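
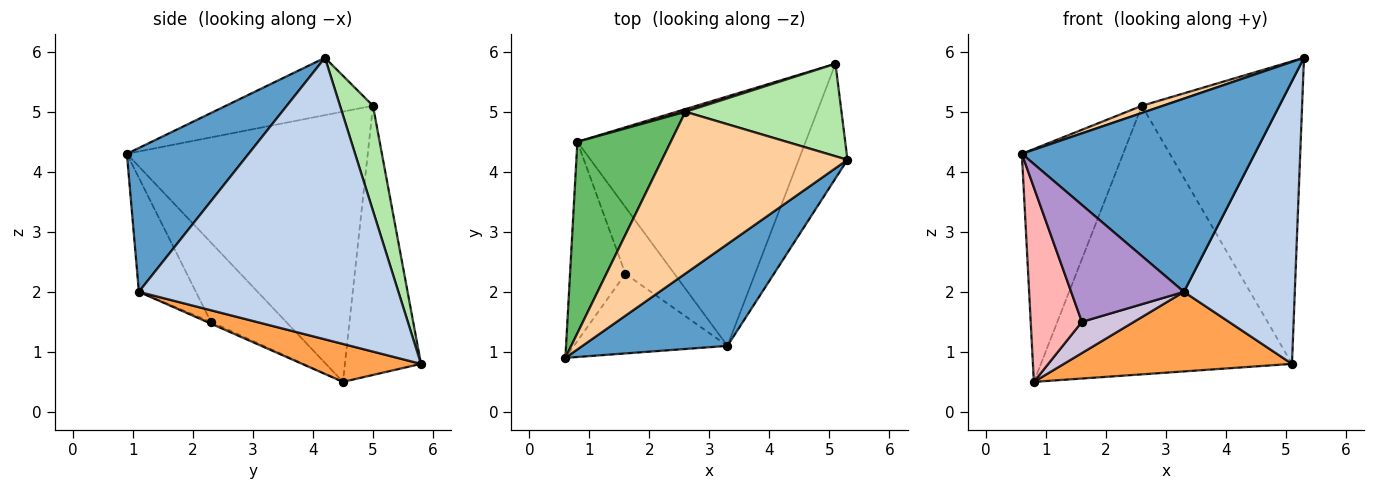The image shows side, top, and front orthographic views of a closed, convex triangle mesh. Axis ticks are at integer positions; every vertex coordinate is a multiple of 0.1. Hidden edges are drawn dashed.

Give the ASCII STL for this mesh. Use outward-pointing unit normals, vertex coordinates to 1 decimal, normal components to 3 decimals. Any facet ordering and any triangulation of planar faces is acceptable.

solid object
 facet normal 0.420 -0.803 0.423
  outer loop
   vertex 3.3 1.1 2.0
   vertex 5.3 4.2 5.9
   vertex 0.6 0.9 4.3
  endloop
 endfacet
 facet normal 0.908 -0.388 -0.157
  outer loop
   vertex 3.3 1.1 2.0
   vertex 5.1 5.8 0.8
   vertex 5.3 4.2 5.9
  endloop
 endfacet
 facet normal 0.156 -0.300 -0.941
  outer loop
   vertex 3.3 1.1 2.0
   vertex 0.8 4.5 0.5
   vertex 5.1 5.8 0.8
  endloop
 endfacet
 facet normal -0.295 -0.042 0.954
  outer loop
   vertex 2.6 5.0 5.1
   vertex 0.6 0.9 4.3
   vertex 5.3 4.2 5.9
  endloop
 endfacet
 facet normal -0.878 0.369 0.304
  outer loop
   vertex 2.6 5.0 5.1
   vertex 0.8 4.5 0.5
   vertex 0.6 0.9 4.3
  endloop
 endfacet
 facet normal 0.193 0.938 0.287
  outer loop
   vertex 2.6 5.0 5.1
   vertex 5.3 4.2 5.9
   vertex 5.1 5.8 0.8
  endloop
 endfacet
 facet normal -0.290 0.957 0.009
  outer loop
   vertex 2.6 5.0 5.1
   vertex 5.1 5.8 0.8
   vertex 0.8 4.5 0.5
  endloop
 endfacet
 facet normal -0.716 -0.487 -0.500
  outer loop
   vertex 1.6 2.3 1.5
   vertex 0.6 0.9 4.3
   vertex 0.8 4.5 0.5
  endloop
 endfacet
 facet normal -0.386 -0.763 -0.519
  outer loop
   vertex 1.6 2.3 1.5
   vertex 3.3 1.1 2.0
   vertex 0.6 0.9 4.3
  endloop
 endfacet
 facet normal -0.033 -0.423 -0.905
  outer loop
   vertex 1.6 2.3 1.5
   vertex 0.8 4.5 0.5
   vertex 3.3 1.1 2.0
  endloop
 endfacet
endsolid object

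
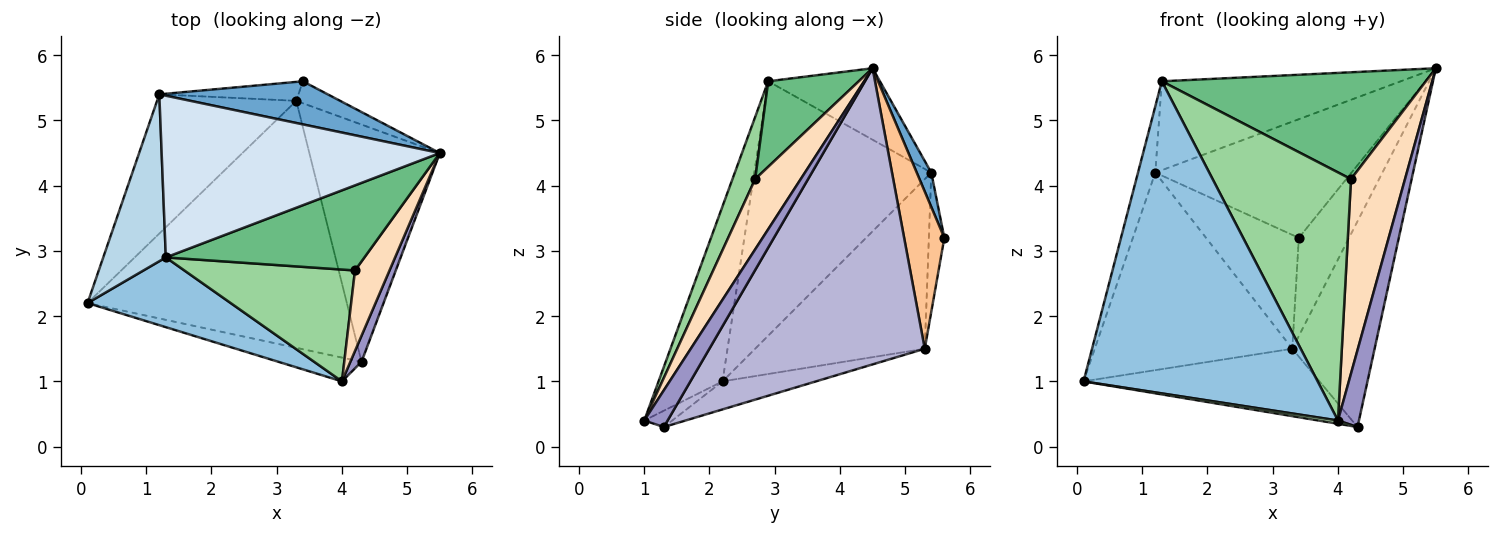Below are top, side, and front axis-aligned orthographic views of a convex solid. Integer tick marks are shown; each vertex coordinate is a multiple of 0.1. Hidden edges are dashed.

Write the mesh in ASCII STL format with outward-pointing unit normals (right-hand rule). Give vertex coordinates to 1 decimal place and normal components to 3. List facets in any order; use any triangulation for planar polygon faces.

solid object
 facet normal 0.070 0.938 0.341
  outer loop
   vertex 1.2 5.4 4.2
   vertex 5.5 4.5 5.8
   vertex 3.4 5.6 3.2
  endloop
 endfacet
 facet normal -0.258 -0.943 0.211
  outer loop
   vertex 1.3 2.9 5.6
   vertex 0.1 2.2 1.0
   vertex 4.0 1.0 0.4
  endloop
 endfacet
 facet normal -0.967 0.095 0.238
  outer loop
   vertex 1.3 2.9 5.6
   vertex 1.2 5.4 4.2
   vertex 0.1 2.2 1.0
  endloop
 endfacet
 facet normal -0.220 0.470 0.855
  outer loop
   vertex 1.3 2.9 5.6
   vertex 5.5 4.5 5.8
   vertex 1.2 5.4 4.2
  endloop
 endfacet
 facet normal -0.574 0.669 -0.472
  outer loop
   vertex 3.3 5.3 1.5
   vertex 0.1 2.2 1.0
   vertex 1.2 5.4 4.2
  endloop
 endfacet
 facet normal -0.162 0.973 -0.162
  outer loop
   vertex 3.3 5.3 1.5
   vertex 1.2 5.4 4.2
   vertex 3.4 5.6 3.2
  endloop
 endfacet
 facet normal 0.616 0.769 -0.172
  outer loop
   vertex 3.3 5.3 1.5
   vertex 3.4 5.6 3.2
   vertex 5.5 4.5 5.8
  endloop
 endfacet
 facet normal 0.615 -0.729 0.302
  outer loop
   vertex 4.2 2.7 4.1
   vertex 4.0 1.0 0.4
   vertex 5.5 4.5 5.8
  endloop
 endfacet
 facet normal 0.259 -0.755 0.602
  outer loop
   vertex 4.2 2.7 4.1
   vertex 5.5 4.5 5.8
   vertex 1.3 2.9 5.6
  endloop
 endfacet
 facet normal 0.148 -0.902 0.406
  outer loop
   vertex 4.2 2.7 4.1
   vertex 1.3 2.9 5.6
   vertex 4.0 1.0 0.4
  endloop
 endfacet
 facet normal -0.191 -0.133 -0.973
  outer loop
   vertex 4.3 1.3 0.3
   vertex 4.0 1.0 0.4
   vertex 0.1 2.2 1.0
  endloop
 endfacet
 facet normal -0.104 0.262 -0.959
  outer loop
   vertex 4.3 1.3 0.3
   vertex 0.1 2.2 1.0
   vertex 3.3 5.3 1.5
  endloop
 endfacet
 facet normal 0.725 -0.652 0.221
  outer loop
   vertex 4.3 1.3 0.3
   vertex 5.5 4.5 5.8
   vertex 4.0 1.0 0.4
  endloop
 endfacet
 facet normal 0.864 0.330 -0.381
  outer loop
   vertex 4.3 1.3 0.3
   vertex 3.3 5.3 1.5
   vertex 5.5 4.5 5.8
  endloop
 endfacet
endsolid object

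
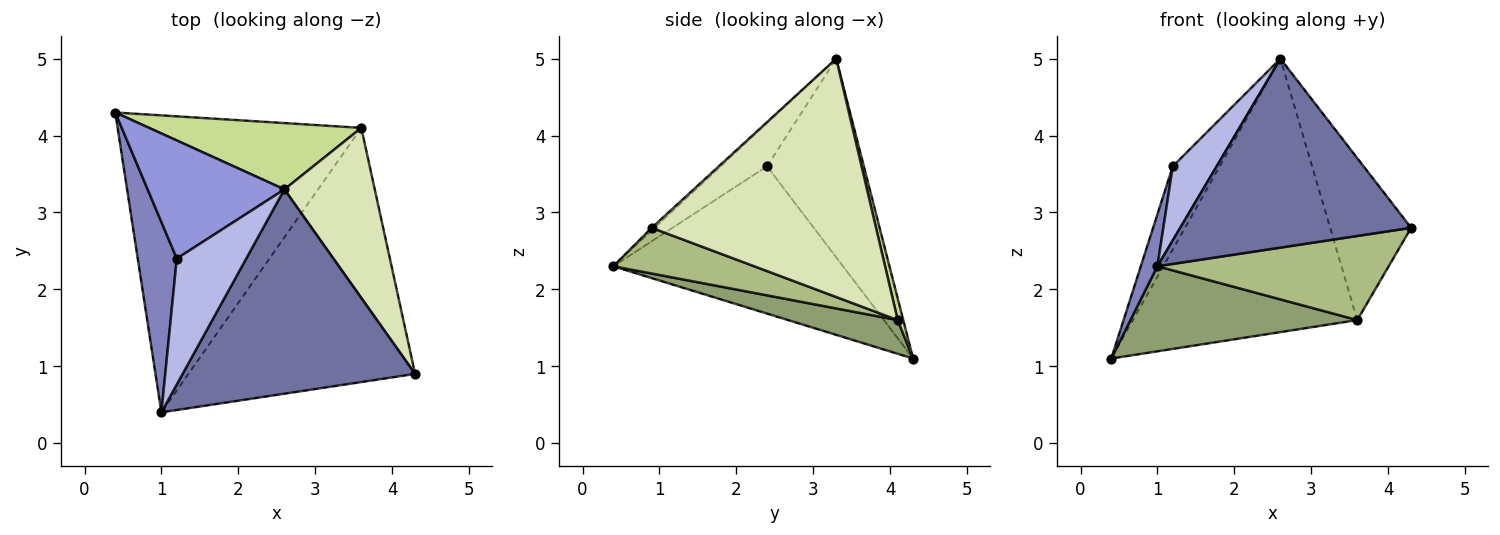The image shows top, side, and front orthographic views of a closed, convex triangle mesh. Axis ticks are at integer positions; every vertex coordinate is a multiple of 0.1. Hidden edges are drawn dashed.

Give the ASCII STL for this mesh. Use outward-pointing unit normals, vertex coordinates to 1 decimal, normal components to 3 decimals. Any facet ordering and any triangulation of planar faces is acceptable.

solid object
 facet normal -0.008 -0.679 0.734
  outer loop
   vertex 2.6 3.3 5.0
   vertex 1.0 0.4 2.3
   vertex 4.3 0.9 2.8
  endloop
 endfacet
 facet normal -0.964 -0.070 0.256
  outer loop
   vertex 1.2 2.4 3.6
   vertex 0.4 4.3 1.1
   vertex 1.0 0.4 2.3
  endloop
 endfacet
 facet normal -0.765 0.371 0.527
  outer loop
   vertex 1.2 2.4 3.6
   vertex 2.6 3.3 5.0
   vertex 0.4 4.3 1.1
  endloop
 endfacet
 facet normal -0.473 -0.447 0.760
  outer loop
   vertex 1.2 2.4 3.6
   vertex 1.0 0.4 2.3
   vertex 2.6 3.3 5.0
  endloop
 endfacet
 facet normal 0.132 -0.273 -0.953
  outer loop
   vertex 3.6 4.1 1.6
   vertex 1.0 0.4 2.3
   vertex 0.4 4.3 1.1
  endloop
 endfacet
 facet normal 0.188 -0.309 -0.932
  outer loop
   vertex 3.6 4.1 1.6
   vertex 4.3 0.9 2.8
   vertex 1.0 0.4 2.3
  endloop
 endfacet
 facet normal 0.024 0.972 0.236
  outer loop
   vertex 3.6 4.1 1.6
   vertex 0.4 4.3 1.1
   vertex 2.6 3.3 5.0
  endloop
 endfacet
 facet normal 0.886 0.320 0.336
  outer loop
   vertex 3.6 4.1 1.6
   vertex 2.6 3.3 5.0
   vertex 4.3 0.9 2.8
  endloop
 endfacet
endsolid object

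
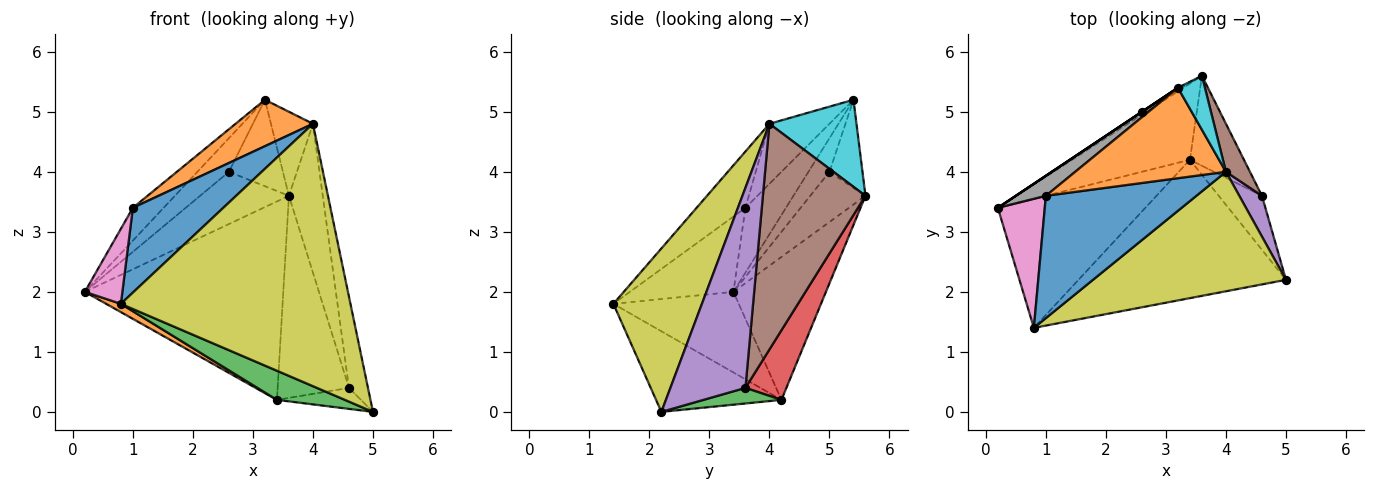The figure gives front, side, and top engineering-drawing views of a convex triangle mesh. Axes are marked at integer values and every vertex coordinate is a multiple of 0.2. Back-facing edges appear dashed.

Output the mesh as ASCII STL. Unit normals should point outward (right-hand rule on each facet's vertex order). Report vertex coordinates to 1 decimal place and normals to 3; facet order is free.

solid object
 facet normal -0.399 0.856 -0.329
  outer loop
   vertex 3.4 4.2 0.2
   vertex 0.2 3.4 2.0
   vertex 3.6 5.6 3.6
  endloop
 endfacet
 facet normal -0.479 -0.056 -0.876
  outer loop
   vertex 3.4 4.2 0.2
   vertex 0.8 1.4 1.8
   vertex 0.2 3.4 2.0
  endloop
 endfacet
 facet normal -0.355 -0.193 -0.915
  outer loop
   vertex 3.4 4.2 0.2
   vertex 5.0 2.2 0.0
   vertex 0.8 1.4 1.8
  endloop
 endfacet
 facet normal -0.527 0.848 -0.046
  outer loop
   vertex 2.6 5.0 4.0
   vertex 3.6 5.6 3.6
   vertex 0.2 3.4 2.0
  endloop
 endfacet
 facet normal -0.555 0.832 0.000
  outer loop
   vertex 2.6 5.0 4.0
   vertex 0.2 3.4 2.0
   vertex 3.2 5.4 5.2
  endloop
 endfacet
 facet normal -0.521 0.853 -0.024
  outer loop
   vertex 2.6 5.0 4.0
   vertex 3.2 5.4 5.2
   vertex 3.6 5.6 3.6
  endloop
 endfacet
 facet normal -0.811 -0.294 0.506
  outer loop
   vertex 1.0 3.6 3.4
   vertex 0.2 3.4 2.0
   vertex 0.8 1.4 1.8
  endloop
 endfacet
 facet normal -0.747 0.567 0.346
  outer loop
   vertex 1.0 3.6 3.4
   vertex 3.2 5.4 5.2
   vertex 0.2 3.4 2.0
  endloop
 endfacet
 facet normal 0.331 -0.859 0.391
  outer loop
   vertex 4.0 4.0 4.8
   vertex 0.8 1.4 1.8
   vertex 5.0 2.2 0.0
  endloop
 endfacet
 facet normal 0.867 0.419 0.269
  outer loop
   vertex 4.0 4.0 4.8
   vertex 3.6 5.6 3.6
   vertex 3.2 5.4 5.2
  endloop
 endfacet
 facet normal -0.294 -0.545 0.786
  outer loop
   vertex 4.0 4.0 4.8
   vertex 1.0 3.6 3.4
   vertex 0.8 1.4 1.8
  endloop
 endfacet
 facet normal -0.334 -0.430 0.839
  outer loop
   vertex 4.0 4.0 4.8
   vertex 3.2 5.4 5.2
   vertex 1.0 3.6 3.4
  endloop
 endfacet
 facet normal 0.319 0.344 -0.883
  outer loop
   vertex 4.6 3.6 0.4
   vertex 5.0 2.2 0.0
   vertex 3.4 4.2 0.2
  endloop
 endfacet
 facet normal 0.465 0.809 -0.360
  outer loop
   vertex 4.6 3.6 0.4
   vertex 3.4 4.2 0.2
   vertex 3.6 5.6 3.6
  endloop
 endfacet
 facet normal 0.964 0.244 0.109
  outer loop
   vertex 4.6 3.6 0.4
   vertex 4.0 4.0 4.8
   vertex 5.0 2.2 0.0
  endloop
 endfacet
 facet normal 0.945 0.312 0.101
  outer loop
   vertex 4.6 3.6 0.4
   vertex 3.6 5.6 3.6
   vertex 4.0 4.0 4.8
  endloop
 endfacet
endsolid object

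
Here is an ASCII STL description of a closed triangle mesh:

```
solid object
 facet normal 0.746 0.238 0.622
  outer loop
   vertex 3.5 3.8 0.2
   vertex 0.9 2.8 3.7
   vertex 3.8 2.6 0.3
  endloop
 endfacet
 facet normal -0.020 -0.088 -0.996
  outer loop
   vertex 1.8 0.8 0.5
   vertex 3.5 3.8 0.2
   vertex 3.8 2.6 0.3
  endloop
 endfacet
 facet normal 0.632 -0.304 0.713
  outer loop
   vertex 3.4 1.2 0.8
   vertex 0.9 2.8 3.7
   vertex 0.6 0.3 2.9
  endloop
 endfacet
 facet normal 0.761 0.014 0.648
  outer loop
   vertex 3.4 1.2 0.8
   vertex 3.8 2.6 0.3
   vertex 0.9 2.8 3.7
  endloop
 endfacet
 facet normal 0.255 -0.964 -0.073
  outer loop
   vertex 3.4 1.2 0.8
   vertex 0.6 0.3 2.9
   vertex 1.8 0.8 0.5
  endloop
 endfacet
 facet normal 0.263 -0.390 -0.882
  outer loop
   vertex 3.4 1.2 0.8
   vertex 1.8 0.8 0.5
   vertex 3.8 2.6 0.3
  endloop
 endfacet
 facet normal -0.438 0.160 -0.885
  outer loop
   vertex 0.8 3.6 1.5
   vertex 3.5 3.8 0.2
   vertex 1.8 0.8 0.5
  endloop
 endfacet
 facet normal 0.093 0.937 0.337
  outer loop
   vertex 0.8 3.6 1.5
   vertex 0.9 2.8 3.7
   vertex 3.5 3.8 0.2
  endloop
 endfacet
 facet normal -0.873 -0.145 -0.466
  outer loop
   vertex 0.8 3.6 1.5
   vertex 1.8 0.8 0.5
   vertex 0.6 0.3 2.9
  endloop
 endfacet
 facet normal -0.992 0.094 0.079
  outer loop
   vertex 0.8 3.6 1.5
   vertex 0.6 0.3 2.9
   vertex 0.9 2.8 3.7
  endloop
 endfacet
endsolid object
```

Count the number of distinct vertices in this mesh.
7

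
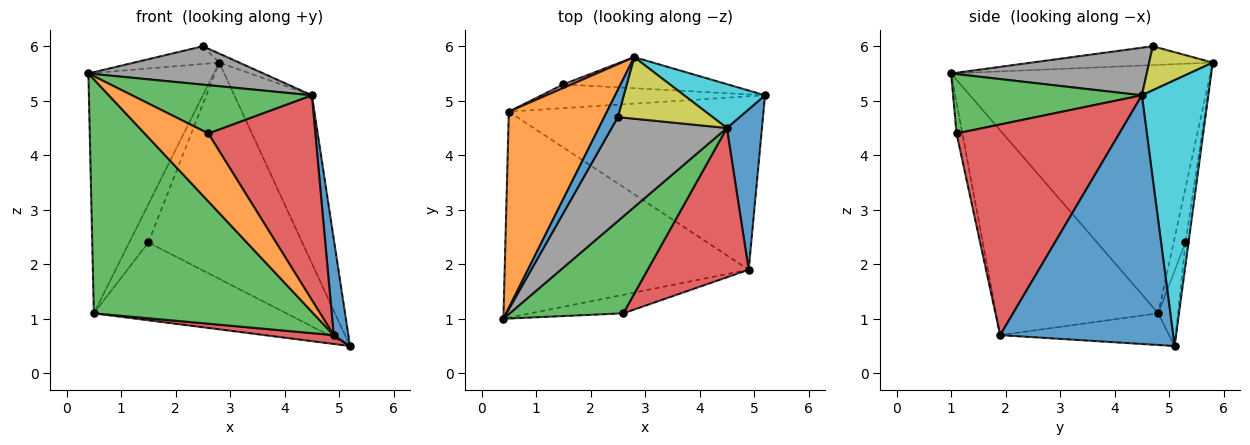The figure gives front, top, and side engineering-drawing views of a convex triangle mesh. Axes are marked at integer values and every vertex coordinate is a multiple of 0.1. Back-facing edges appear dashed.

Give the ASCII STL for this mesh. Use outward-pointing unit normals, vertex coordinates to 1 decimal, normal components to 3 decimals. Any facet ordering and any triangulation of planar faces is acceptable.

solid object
 facet normal -0.757 0.356 0.547
  outer loop
   vertex 2.5 4.7 6.0
   vertex 2.8 5.8 5.7
   vertex 0.4 1.0 5.5
  endloop
 endfacet
 facet normal -0.848 0.410 0.335
  outer loop
   vertex 0.5 4.8 1.1
   vertex 0.4 1.0 5.5
   vertex 2.8 5.8 5.7
  endloop
 endfacet
 facet normal -0.485 -0.656 -0.578
  outer loop
   vertex 4.9 1.9 0.7
   vertex 0.4 1.0 5.5
   vertex 0.5 4.8 1.1
  endloop
 endfacet
 facet normal -0.123 -0.050 -0.991
  outer loop
   vertex 4.9 1.9 0.7
   vertex 0.5 4.8 1.1
   vertex 5.2 5.1 0.5
  endloop
 endfacet
 facet normal -0.020 0.990 -0.142
  outer loop
   vertex 1.5 5.3 2.4
   vertex 2.8 5.8 5.7
   vertex 5.2 5.1 0.5
  endloop
 endfacet
 facet normal -0.098 0.952 -0.291
  outer loop
   vertex 1.5 5.3 2.4
   vertex 5.2 5.1 0.5
   vertex 0.5 4.8 1.1
  endloop
 endfacet
 facet normal -0.526 0.847 0.079
  outer loop
   vertex 1.5 5.3 2.4
   vertex 0.5 4.8 1.1
   vertex 2.8 5.8 5.7
  endloop
 endfacet
 facet normal 0.361 -0.323 0.875
  outer loop
   vertex 4.5 4.5 5.1
   vertex 2.5 4.7 6.0
   vertex 0.4 1.0 5.5
  endloop
 endfacet
 facet normal 0.418 0.131 0.899
  outer loop
   vertex 4.5 4.5 5.1
   vertex 2.8 5.8 5.7
   vertex 2.5 4.7 6.0
  endloop
 endfacet
 facet normal 0.638 0.745 0.194
  outer loop
   vertex 4.5 4.5 5.1
   vertex 5.2 5.1 0.5
   vertex 2.8 5.8 5.7
  endloop
 endfacet
 facet normal 0.987 -0.084 0.139
  outer loop
   vertex 4.5 4.5 5.1
   vertex 4.9 1.9 0.7
   vertex 5.2 5.1 0.5
  endloop
 endfacet
 facet normal -0.087 -0.961 -0.262
  outer loop
   vertex 2.6 1.1 4.4
   vertex 0.4 1.0 5.5
   vertex 4.9 1.9 0.7
  endloop
 endfacet
 facet normal 0.424 -0.404 0.811
  outer loop
   vertex 2.6 1.1 4.4
   vertex 4.5 4.5 5.1
   vertex 0.4 1.0 5.5
  endloop
 endfacet
 facet normal 0.776 -0.510 0.372
  outer loop
   vertex 2.6 1.1 4.4
   vertex 4.9 1.9 0.7
   vertex 4.5 4.5 5.1
  endloop
 endfacet
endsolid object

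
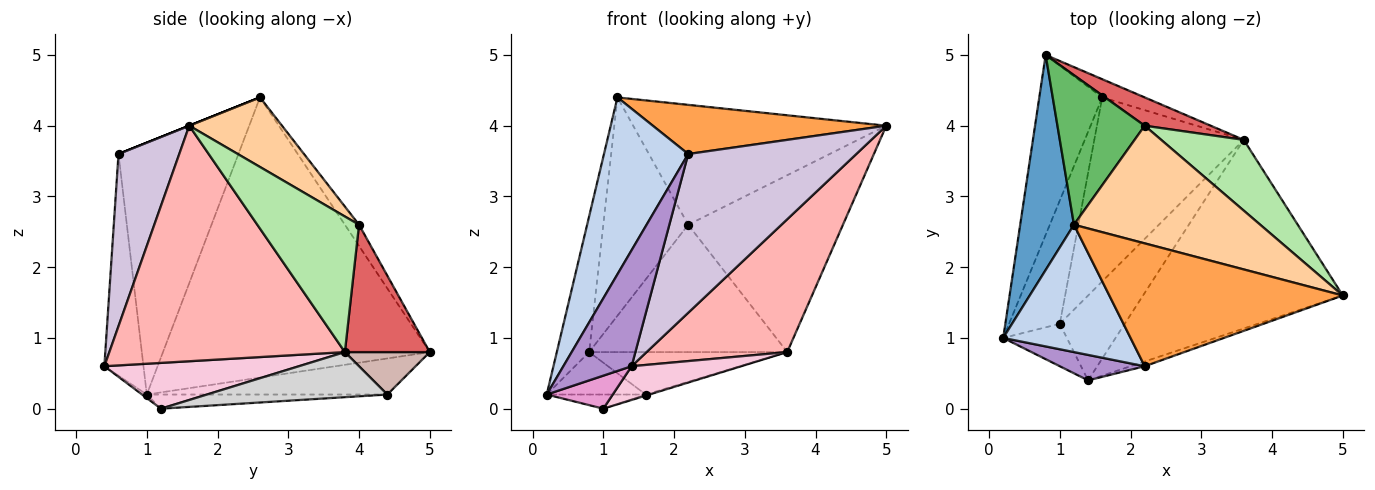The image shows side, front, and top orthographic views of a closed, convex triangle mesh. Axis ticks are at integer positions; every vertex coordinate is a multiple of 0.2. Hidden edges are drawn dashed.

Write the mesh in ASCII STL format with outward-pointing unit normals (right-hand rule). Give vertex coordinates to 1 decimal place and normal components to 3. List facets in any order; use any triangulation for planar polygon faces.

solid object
 facet normal -0.975 0.118 0.187
  outer loop
   vertex 1.2 2.6 4.4
   vertex 0.8 5.0 0.8
   vertex 0.2 1.0 0.2
  endloop
 endfacet
 facet normal -0.756 -0.531 0.382
  outer loop
   vertex 2.2 0.6 3.6
   vertex 1.2 2.6 4.4
   vertex 0.2 1.0 0.2
  endloop
 endfacet
 facet normal 0.000 -0.371 0.928
  outer loop
   vertex 2.2 0.6 3.6
   vertex 5.0 1.6 4.0
   vertex 1.2 2.6 4.4
  endloop
 endfacet
 facet normal 0.253 0.690 0.678
  outer loop
   vertex 2.2 4.0 2.6
   vertex 1.2 2.6 4.4
   vertex 5.0 1.6 4.0
  endloop
 endfacet
 facet normal -0.136 0.817 0.560
  outer loop
   vertex 2.2 4.0 2.6
   vertex 0.8 5.0 0.8
   vertex 1.2 2.6 4.4
  endloop
 endfacet
 facet normal 0.521 0.793 0.317
  outer loop
   vertex 2.2 4.0 2.6
   vertex 5.0 1.6 4.0
   vertex 3.6 3.8 0.8
  endloop
 endfacet
 facet normal 0.386 0.901 0.200
  outer loop
   vertex 2.2 4.0 2.6
   vertex 3.6 3.8 0.8
   vertex 0.8 5.0 0.8
  endloop
 endfacet
 facet normal 0.694 -0.414 -0.589
  outer loop
   vertex 1.4 0.4 0.6
   vertex 3.6 3.8 0.8
   vertex 5.0 1.6 4.0
  endloop
 endfacet
 facet normal -0.488 -0.852 0.187
  outer loop
   vertex 1.4 0.4 0.6
   vertex 2.2 0.6 3.6
   vertex 0.2 1.0 0.2
  endloop
 endfacet
 facet normal 0.340 -0.940 -0.028
  outer loop
   vertex 1.4 0.4 0.6
   vertex 5.0 1.6 4.0
   vertex 2.2 0.6 3.6
  endloop
 endfacet
 facet normal -0.487 0.201 -0.850
  outer loop
   vertex 1.6 4.4 0.2
   vertex 0.2 1.0 0.2
   vertex 0.8 5.0 0.8
  endloop
 endfacet
 facet normal 0.367 0.855 -0.367
  outer loop
   vertex 1.6 4.4 0.2
   vertex 0.8 5.0 0.8
   vertex 3.6 3.8 0.8
  endloop
 endfacet
 facet normal -0.044 -0.613 -0.789
  outer loop
   vertex 1.0 1.2 0.0
   vertex 1.4 0.4 0.6
   vertex 0.2 1.0 0.2
  endloop
 endfacet
 facet normal 0.548 -0.309 -0.777
  outer loop
   vertex 1.0 1.2 0.0
   vertex 3.6 3.8 0.8
   vertex 1.4 0.4 0.6
  endloop
 endfacet
 facet normal -0.267 0.110 -0.957
  outer loop
   vertex 1.0 1.2 0.0
   vertex 0.2 1.0 0.2
   vertex 1.6 4.4 0.2
  endloop
 endfacet
 facet normal 0.289 0.006 -0.957
  outer loop
   vertex 1.0 1.2 0.0
   vertex 1.6 4.4 0.2
   vertex 3.6 3.8 0.8
  endloop
 endfacet
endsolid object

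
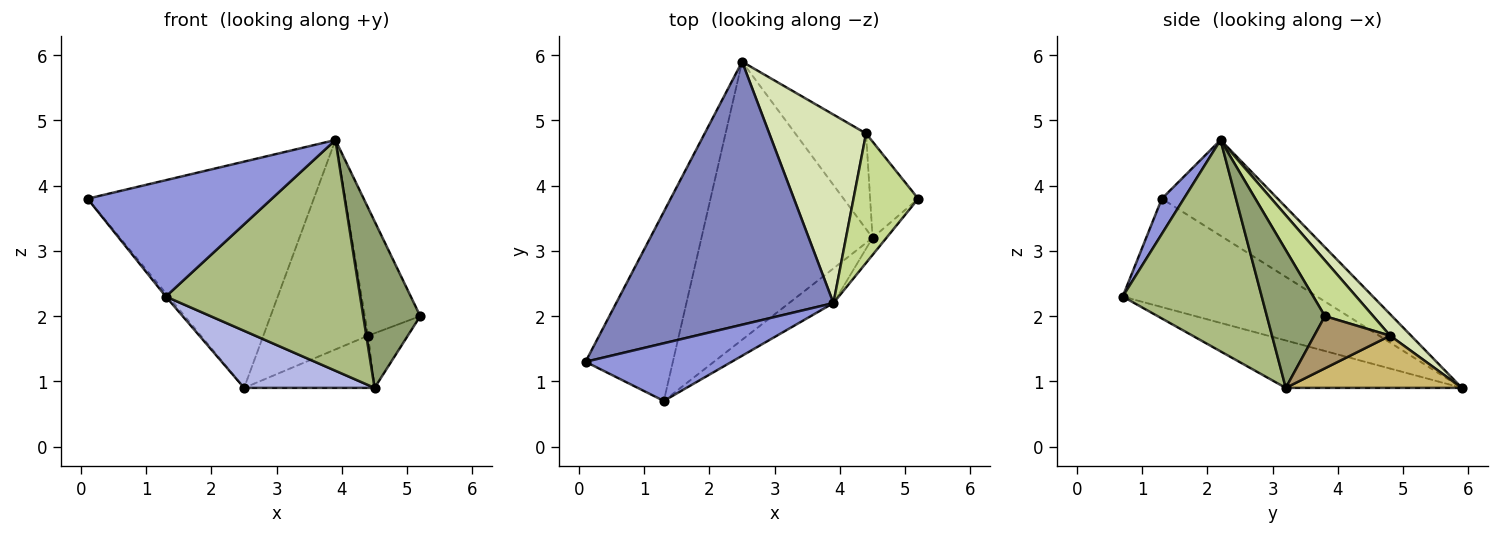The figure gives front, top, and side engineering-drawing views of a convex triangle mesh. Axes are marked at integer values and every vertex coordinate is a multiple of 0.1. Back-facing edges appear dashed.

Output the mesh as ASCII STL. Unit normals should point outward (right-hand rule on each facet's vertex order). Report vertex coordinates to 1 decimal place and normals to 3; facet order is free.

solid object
 facet normal -0.779 0.011 -0.627
  outer loop
   vertex 1.3 0.7 2.3
   vertex 0.1 1.3 3.8
   vertex 2.5 5.9 0.9
  endloop
 endfacet
 facet normal -0.317 0.619 0.719
  outer loop
   vertex 3.9 2.2 4.7
   vertex 2.5 5.9 0.9
   vertex 0.1 1.3 3.8
  endloop
 endfacet
 facet normal 0.106 -0.891 0.442
  outer loop
   vertex 3.9 2.2 4.7
   vertex 0.1 1.3 3.8
   vertex 1.3 0.7 2.3
  endloop
 endfacet
 facet normal -0.262 -0.194 -0.945
  outer loop
   vertex 4.5 3.2 0.9
   vertex 1.3 0.7 2.3
   vertex 2.5 5.9 0.9
  endloop
 endfacet
 facet normal 0.712 -0.699 -0.072
  outer loop
   vertex 4.5 3.2 0.9
   vertex 5.2 3.8 2.0
   vertex 3.9 2.2 4.7
  endloop
 endfacet
 facet normal 0.578 -0.807 -0.121
  outer loop
   vertex 4.5 3.2 0.9
   vertex 3.9 2.2 4.7
   vertex 1.3 0.7 2.3
  endloop
 endfacet
 facet normal 0.522 0.600 0.607
  outer loop
   vertex 4.4 4.8 1.7
   vertex 3.9 2.2 4.7
   vertex 5.2 3.8 2.0
  endloop
 endfacet
 facet normal 0.147 0.735 0.662
  outer loop
   vertex 4.4 4.8 1.7
   vertex 2.5 5.9 0.9
   vertex 3.9 2.2 4.7
  endloop
 endfacet
 facet normal 0.686 0.359 -0.633
  outer loop
   vertex 4.4 4.8 1.7
   vertex 5.2 3.8 2.0
   vertex 4.5 3.2 0.9
  endloop
 endfacet
 facet normal 0.543 0.402 -0.737
  outer loop
   vertex 4.4 4.8 1.7
   vertex 4.5 3.2 0.9
   vertex 2.5 5.9 0.9
  endloop
 endfacet
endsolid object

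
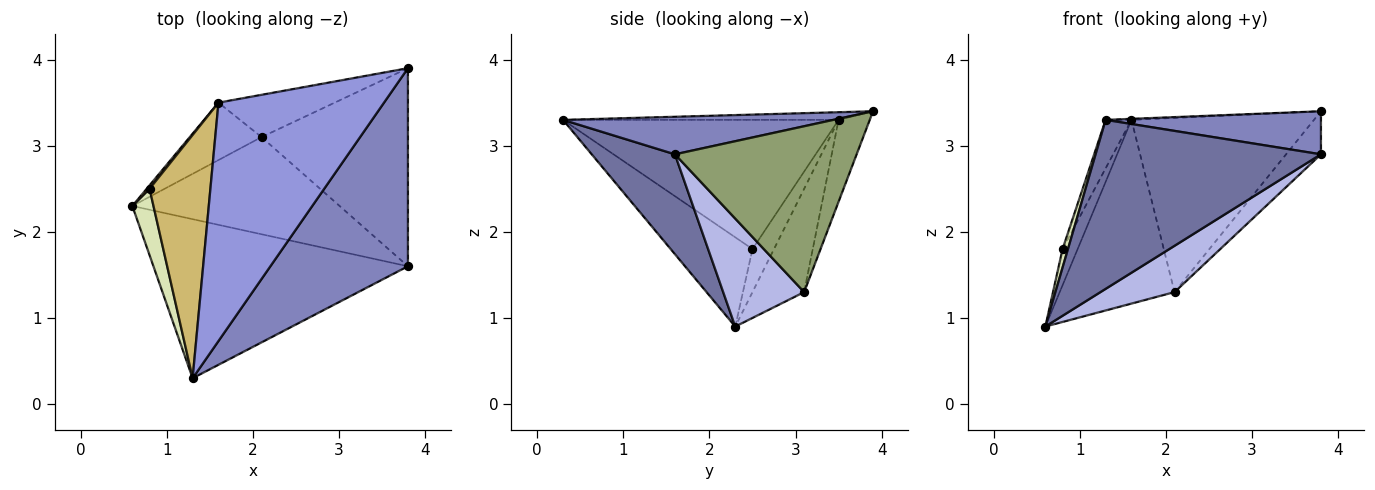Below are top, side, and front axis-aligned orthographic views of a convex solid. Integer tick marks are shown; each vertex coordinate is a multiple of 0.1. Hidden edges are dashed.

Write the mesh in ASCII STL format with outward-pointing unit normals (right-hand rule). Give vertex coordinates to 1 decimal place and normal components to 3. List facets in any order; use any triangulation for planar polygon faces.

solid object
 facet normal 0.260 -0.703 -0.662
  outer loop
   vertex 1.3 0.3 3.3
   vertex 0.6 2.3 0.9
   vertex 3.8 1.6 2.9
  endloop
 endfacet
 facet normal 0.258 -0.205 0.944
  outer loop
   vertex 1.3 0.3 3.3
   vertex 3.8 1.6 2.9
   vertex 3.8 3.9 3.4
  endloop
 endfacet
 facet normal -0.046 0.004 0.999
  outer loop
   vertex 1.6 3.5 3.3
   vertex 1.3 0.3 3.3
   vertex 3.8 3.9 3.4
  endloop
 endfacet
 facet normal 0.425 -0.389 -0.817
  outer loop
   vertex 2.1 3.1 1.3
   vertex 3.8 1.6 2.9
   vertex 0.6 2.3 0.9
  endloop
 endfacet
 facet normal 0.742 0.142 -0.655
  outer loop
   vertex 2.1 3.1 1.3
   vertex 3.8 3.9 3.4
   vertex 3.8 1.6 2.9
  endloop
 endfacet
 facet normal -0.395 0.877 -0.274
  outer loop
   vertex 2.1 3.1 1.3
   vertex 0.6 2.3 0.9
   vertex 1.6 3.5 3.3
  endloop
 endfacet
 facet normal -0.164 0.959 -0.233
  outer loop
   vertex 2.1 3.1 1.3
   vertex 1.6 3.5 3.3
   vertex 3.8 3.9 3.4
  endloop
 endfacet
 facet normal -0.971 -0.064 0.230
  outer loop
   vertex 0.8 2.5 1.8
   vertex 0.6 2.3 0.9
   vertex 1.3 0.3 3.3
  endloop
 endfacet
 facet normal -0.818 0.573 0.055
  outer loop
   vertex 0.8 2.5 1.8
   vertex 1.6 3.5 3.3
   vertex 0.6 2.3 0.9
  endloop
 endfacet
 facet normal -0.901 0.085 0.424
  outer loop
   vertex 0.8 2.5 1.8
   vertex 1.3 0.3 3.3
   vertex 1.6 3.5 3.3
  endloop
 endfacet
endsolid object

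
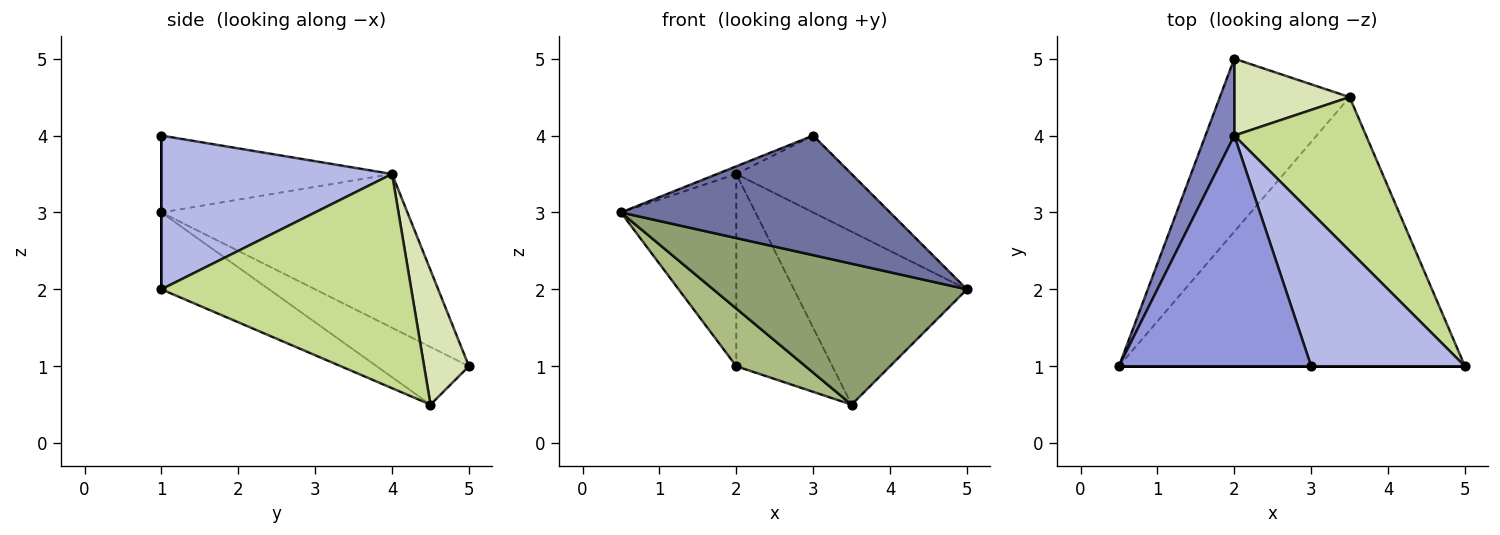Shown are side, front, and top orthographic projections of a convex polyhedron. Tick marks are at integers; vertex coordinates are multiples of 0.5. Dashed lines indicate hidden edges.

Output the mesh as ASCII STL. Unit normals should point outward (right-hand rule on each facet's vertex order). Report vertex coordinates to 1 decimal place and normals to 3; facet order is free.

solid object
 facet normal 0.000 -1.000 0.000
  outer loop
   vertex 3.0 1.0 4.0
   vertex 0.5 1.0 3.0
   vertex 5.0 1.0 2.0
  endloop
 endfacet
 facet normal -0.893 0.418 0.167
  outer loop
   vertex 2.0 4.0 3.5
   vertex 2.0 5.0 1.0
   vertex 0.5 1.0 3.0
  endloop
 endfacet
 facet normal -0.371 0.031 0.928
  outer loop
   vertex 2.0 4.0 3.5
   vertex 0.5 1.0 3.0
   vertex 3.0 1.0 4.0
  endloop
 endfacet
 facet normal 0.667 0.333 0.667
  outer loop
   vertex 2.0 4.0 3.5
   vertex 3.0 1.0 4.0
   vertex 5.0 1.0 2.0
  endloop
 endfacet
 facet normal -0.193 -0.455 -0.869
  outer loop
   vertex 3.5 4.5 0.5
   vertex 5.0 1.0 2.0
   vertex 0.5 1.0 3.0
  endloop
 endfacet
 facet normal -0.389 -0.291 -0.874
  outer loop
   vertex 3.5 4.5 0.5
   vertex 0.5 1.0 3.0
   vertex 2.0 5.0 1.0
  endloop
 endfacet
 facet normal 0.734 0.508 0.451
  outer loop
   vertex 3.5 4.5 0.5
   vertex 2.0 4.0 3.5
   vertex 5.0 1.0 2.0
  endloop
 endfacet
 facet normal 0.398 0.852 0.341
  outer loop
   vertex 3.5 4.5 0.5
   vertex 2.0 5.0 1.0
   vertex 2.0 4.0 3.5
  endloop
 endfacet
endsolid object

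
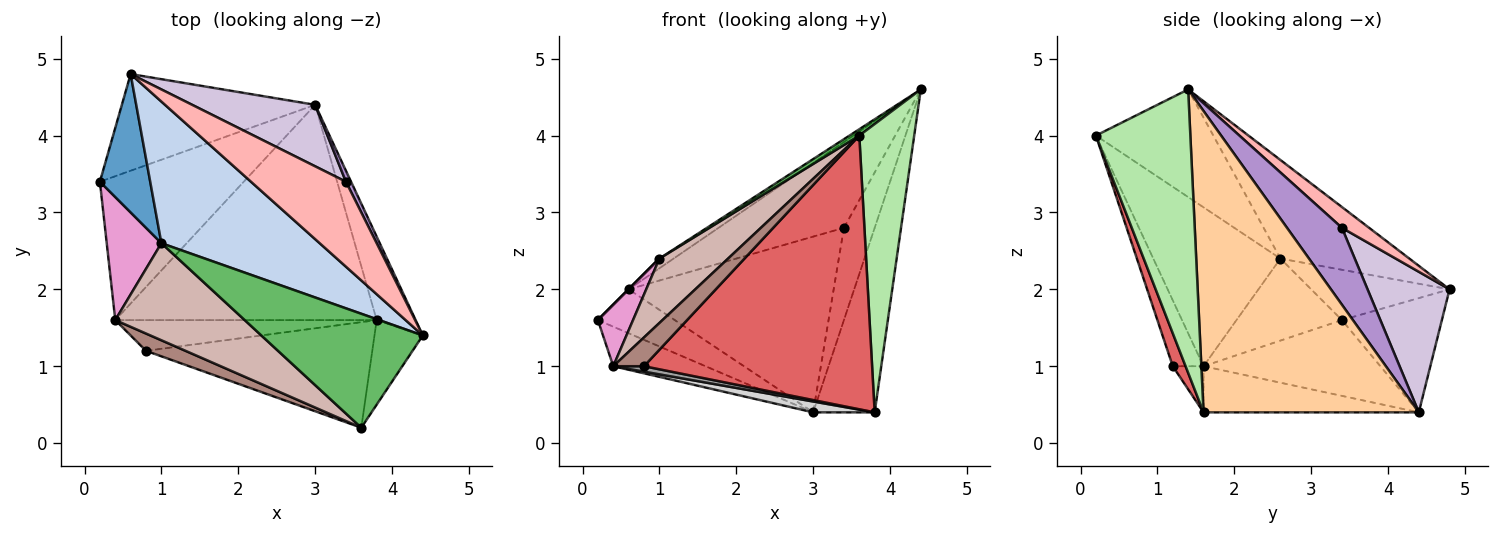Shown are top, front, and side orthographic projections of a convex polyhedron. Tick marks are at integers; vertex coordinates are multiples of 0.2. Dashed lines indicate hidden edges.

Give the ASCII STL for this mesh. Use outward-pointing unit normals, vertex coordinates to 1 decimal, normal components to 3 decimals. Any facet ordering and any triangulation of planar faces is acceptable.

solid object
 facet normal -0.707 0.000 0.707
  outer loop
   vertex 1.0 2.6 2.4
   vertex 0.6 4.8 2.0
   vertex 0.2 3.4 1.6
  endloop
 endfacet
 facet normal -0.528 0.058 0.847
  outer loop
   vertex 1.0 2.6 2.4
   vertex 4.4 1.4 4.6
   vertex 0.6 4.8 2.0
  endloop
 endfacet
 facet normal -0.474 0.364 -0.802
  outer loop
   vertex 3.0 4.4 0.4
   vertex 0.2 3.4 1.6
   vertex 0.6 4.8 2.0
  endloop
 endfacet
 facet normal 0.954 0.273 -0.123
  outer loop
   vertex 3.0 4.4 0.4
   vertex 4.4 1.4 4.6
   vertex 3.8 1.6 0.4
  endloop
 endfacet
 facet normal -0.554 -0.046 0.831
  outer loop
   vertex 3.6 0.2 4.0
   vertex 4.4 1.4 4.6
   vertex 1.0 2.6 2.4
  endloop
 endfacet
 facet normal 0.855 -0.497 -0.146
  outer loop
   vertex 3.6 0.2 4.0
   vertex 3.8 1.6 0.4
   vertex 4.4 1.4 4.6
  endloop
 endfacet
 facet normal 0.052 -0.932 -0.359
  outer loop
   vertex 3.6 0.2 4.0
   vertex 0.8 1.2 1.0
   vertex 3.8 1.6 0.4
  endloop
 endfacet
 facet normal 0.152 0.702 0.696
  outer loop
   vertex 3.4 3.4 2.8
   vertex 0.6 4.8 2.0
   vertex 4.4 1.4 4.6
  endloop
 endfacet
 facet normal 0.871 0.488 0.058
  outer loop
   vertex 3.4 3.4 2.8
   vertex 4.4 1.4 4.6
   vertex 3.0 4.4 0.4
  endloop
 endfacet
 facet normal 0.353 0.883 0.309
  outer loop
   vertex 3.4 3.4 2.8
   vertex 3.0 4.4 0.4
   vertex 0.6 4.8 2.0
  endloop
 endfacet
 facet normal -0.651 -0.651 0.391
  outer loop
   vertex 0.4 1.6 1.0
   vertex 0.8 1.2 1.0
   vertex 3.6 0.2 4.0
  endloop
 endfacet
 facet normal -0.715 -0.386 0.582
  outer loop
   vertex 0.4 1.6 1.0
   vertex 3.6 0.2 4.0
   vertex 1.0 2.6 2.4
  endloop
 endfacet
 facet normal -0.802 -0.267 0.535
  outer loop
   vertex 0.4 1.6 1.0
   vertex 1.0 2.6 2.4
   vertex 0.2 3.4 1.6
  endloop
 endfacet
 facet normal -0.453 0.236 -0.860
  outer loop
   vertex 0.4 1.6 1.0
   vertex 0.2 3.4 1.6
   vertex 3.0 4.4 0.4
  endloop
 endfacet
 facet normal -0.171 -0.171 -0.970
  outer loop
   vertex 0.4 1.6 1.0
   vertex 3.8 1.6 0.4
   vertex 0.8 1.2 1.0
  endloop
 endfacet
 facet normal -0.174 -0.050 -0.984
  outer loop
   vertex 0.4 1.6 1.0
   vertex 3.0 4.4 0.4
   vertex 3.8 1.6 0.4
  endloop
 endfacet
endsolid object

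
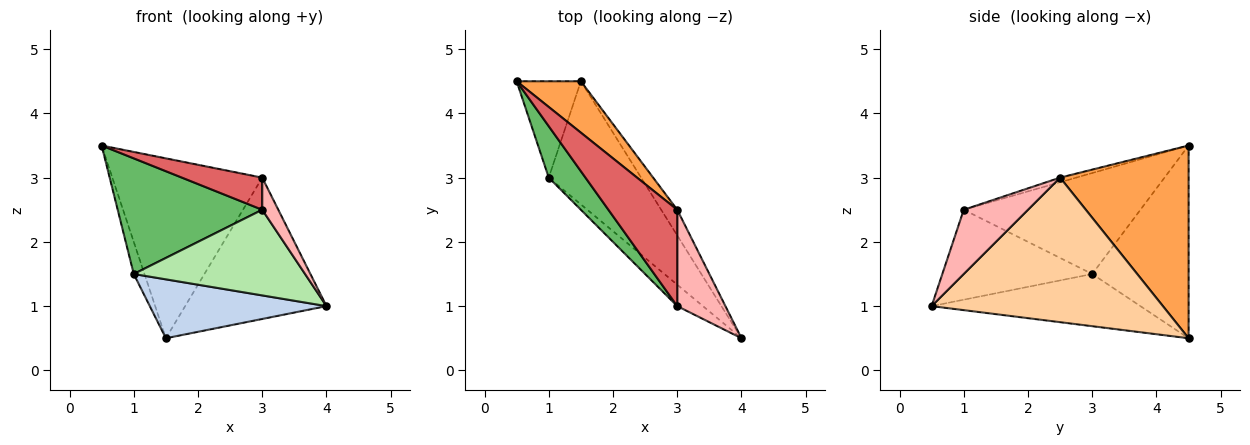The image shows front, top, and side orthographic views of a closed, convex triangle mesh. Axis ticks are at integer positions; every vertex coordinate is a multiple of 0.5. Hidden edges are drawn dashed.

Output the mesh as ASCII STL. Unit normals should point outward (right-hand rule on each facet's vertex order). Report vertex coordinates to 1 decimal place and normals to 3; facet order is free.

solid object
 facet normal -0.943 0.105 -0.314
  outer loop
   vertex 1.0 3.0 1.5
   vertex 0.5 4.5 3.5
   vertex 1.5 4.5 0.5
  endloop
 endfacet
 facet normal -0.454 -0.384 -0.804
  outer loop
   vertex 1.0 3.0 1.5
   vertex 1.5 4.5 0.5
   vertex 4.0 0.5 1.0
  endloop
 endfacet
 facet normal 0.636 0.742 0.212
  outer loop
   vertex 3.0 2.5 3.0
   vertex 1.5 4.5 0.5
   vertex 0.5 4.5 3.5
  endloop
 endfacet
 facet normal 0.849 0.519 -0.094
  outer loop
   vertex 3.0 2.5 3.0
   vertex 4.0 0.5 1.0
   vertex 1.5 4.5 0.5
  endloop
 endfacet
 facet normal -0.745 -0.610 0.271
  outer loop
   vertex 3.0 1.0 2.5
   vertex 0.5 4.5 3.5
   vertex 1.0 3.0 1.5
  endloop
 endfacet
 facet normal -0.647 -0.740 -0.185
  outer loop
   vertex 3.0 1.0 2.5
   vertex 1.0 3.0 1.5
   vertex 4.0 0.5 1.0
  endloop
 endfacet
 facet normal -0.063 -0.316 0.947
  outer loop
   vertex 3.0 1.0 2.5
   vertex 3.0 2.5 3.0
   vertex 0.5 4.5 3.5
  endloop
 endfacet
 facet normal 0.784 -0.196 0.588
  outer loop
   vertex 3.0 1.0 2.5
   vertex 4.0 0.5 1.0
   vertex 3.0 2.5 3.0
  endloop
 endfacet
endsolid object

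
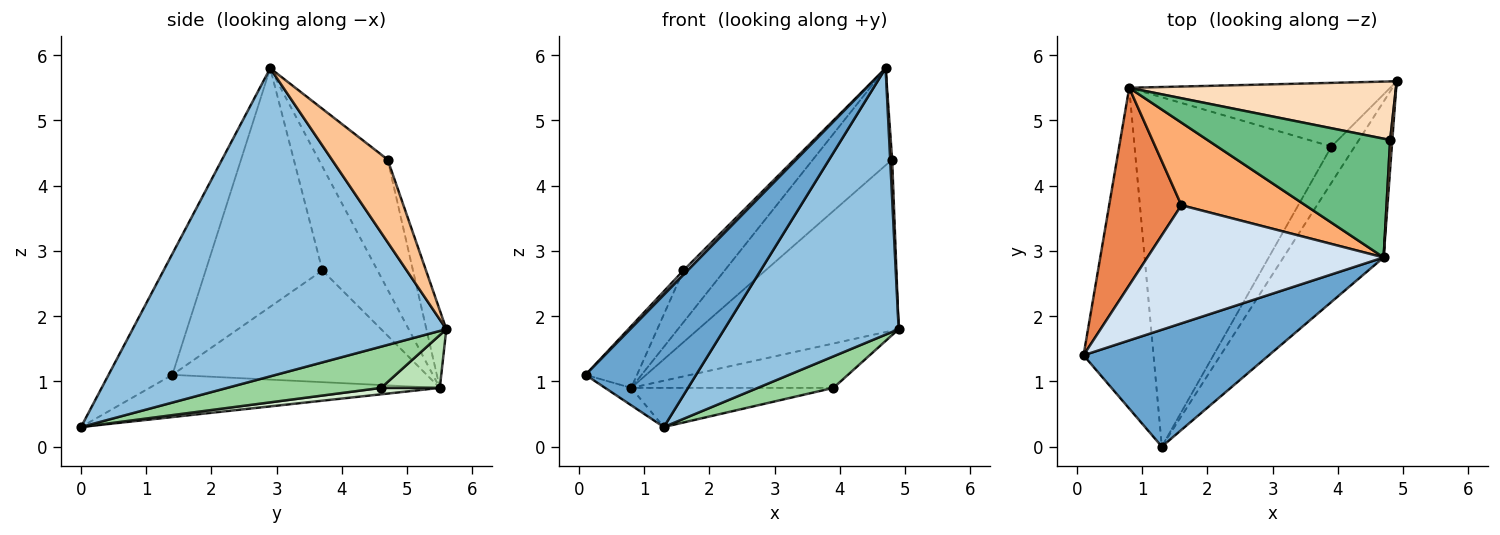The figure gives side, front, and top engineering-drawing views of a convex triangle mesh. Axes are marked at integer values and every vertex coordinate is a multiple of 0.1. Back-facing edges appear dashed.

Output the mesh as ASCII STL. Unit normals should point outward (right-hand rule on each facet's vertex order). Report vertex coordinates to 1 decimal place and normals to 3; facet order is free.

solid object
 facet normal -0.397 -0.688 0.608
  outer loop
   vertex 1.3 0.0 0.3
   vertex 4.7 2.9 5.8
   vertex 0.1 1.4 1.1
  endloop
 endfacet
 facet normal 0.841 -0.467 -0.273
  outer loop
   vertex 1.3 0.0 0.3
   vertex 4.9 5.6 1.8
   vertex 4.7 2.9 5.8
  endloop
 endfacet
 facet normal -0.516 0.046 -0.855
  outer loop
   vertex 0.8 5.5 0.9
   vertex 1.3 0.0 0.3
   vertex 0.1 1.4 1.1
  endloop
 endfacet
 facet normal -0.710 -0.026 0.703
  outer loop
   vertex 1.6 3.7 2.7
   vertex 0.1 1.4 1.1
   vertex 4.7 2.9 5.8
  endloop
 endfacet
 facet normal -0.828 0.167 0.535
  outer loop
   vertex 1.6 3.7 2.7
   vertex 0.8 5.5 0.9
   vertex 0.1 1.4 1.1
  endloop
 endfacet
 facet normal -0.579 0.433 0.691
  outer loop
   vertex 1.6 3.7 2.7
   vertex 4.7 2.9 5.8
   vertex 0.8 5.5 0.9
  endloop
 endfacet
 facet normal 0.999 -0.035 0.026
  outer loop
   vertex 4.8 4.7 4.4
   vertex 4.7 2.9 5.8
   vertex 4.9 5.6 1.8
  endloop
 endfacet
 facet normal -0.094 0.942 0.322
  outer loop
   vertex 4.8 4.7 4.4
   vertex 4.9 5.6 1.8
   vertex 0.8 5.5 0.9
  endloop
 endfacet
 facet normal -0.483 0.554 0.678
  outer loop
   vertex 4.8 4.7 4.4
   vertex 0.8 5.5 0.9
   vertex 4.7 2.9 5.8
  endloop
 endfacet
 facet normal 0.800 -0.393 -0.452
  outer loop
   vertex 3.9 4.6 0.9
   vertex 4.9 5.6 1.8
   vertex 1.3 0.0 0.3
  endloop
 endfacet
 facet normal 0.164 0.564 -0.809
  outer loop
   vertex 3.9 4.6 0.9
   vertex 0.8 5.5 0.9
   vertex 4.9 5.6 1.8
  endloop
 endfacet
 facet normal 0.032 0.111 -0.993
  outer loop
   vertex 3.9 4.6 0.9
   vertex 1.3 0.0 0.3
   vertex 0.8 5.5 0.9
  endloop
 endfacet
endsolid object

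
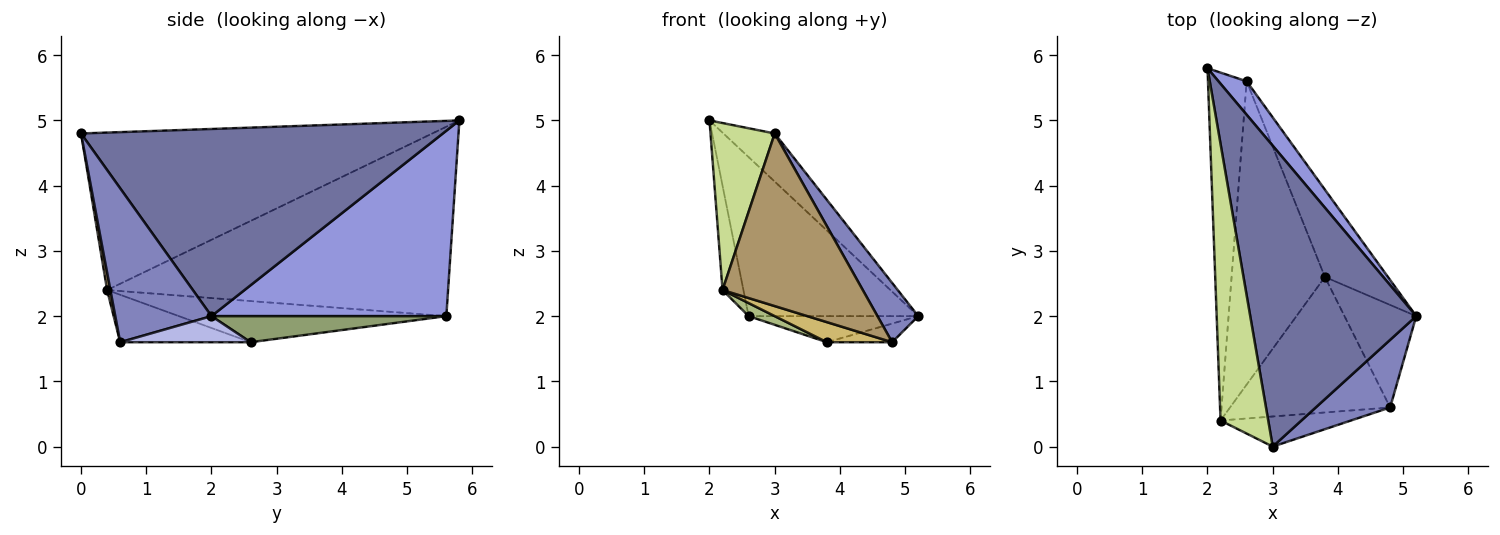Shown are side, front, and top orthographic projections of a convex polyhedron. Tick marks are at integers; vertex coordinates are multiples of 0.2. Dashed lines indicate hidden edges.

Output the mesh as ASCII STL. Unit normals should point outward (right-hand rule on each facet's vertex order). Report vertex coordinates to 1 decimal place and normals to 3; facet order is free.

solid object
 facet normal 0.744 0.106 0.660
  outer loop
   vertex 3.0 0.0 4.8
   vertex 5.2 2.0 2.0
   vertex 2.0 5.8 5.0
  endloop
 endfacet
 facet normal 0.841 -0.356 0.406
  outer loop
   vertex 4.8 0.6 1.6
   vertex 5.2 2.0 2.0
   vertex 3.0 0.0 4.8
  endloop
 endfacet
 facet normal 0.805 0.581 0.122
  outer loop
   vertex 2.6 5.6 2.0
   vertex 2.0 5.8 5.0
   vertex 5.2 2.0 2.0
  endloop
 endfacet
 facet normal 0.337 0.168 -0.926
  outer loop
   vertex 3.8 2.6 1.6
   vertex 5.2 2.0 2.0
   vertex 4.8 0.6 1.6
  endloop
 endfacet
 facet normal 0.369 0.266 -0.891
  outer loop
   vertex 3.8 2.6 1.6
   vertex 2.6 5.6 2.0
   vertex 5.2 2.0 2.0
  endloop
 endfacet
 facet normal -0.403 -0.039 -0.914
  outer loop
   vertex 2.2 0.4 2.4
   vertex 2.6 5.6 2.0
   vertex 3.8 2.6 1.6
  endloop
 endfacet
 facet normal -0.943 -0.172 0.286
  outer loop
   vertex 2.2 0.4 2.4
   vertex 3.0 0.0 4.8
   vertex 2.0 5.8 5.0
  endloop
 endfacet
 facet normal -0.978 0.060 -0.200
  outer loop
   vertex 2.2 0.4 2.4
   vertex 2.0 5.8 5.0
   vertex 2.6 5.6 2.0
  endloop
 endfacet
 facet normal 0.023 -0.985 -0.172
  outer loop
   vertex 2.2 0.4 2.4
   vertex 4.8 0.6 1.6
   vertex 3.0 0.0 4.8
  endloop
 endfacet
 facet normal -0.281 -0.141 -0.949
  outer loop
   vertex 2.2 0.4 2.4
   vertex 3.8 2.6 1.6
   vertex 4.8 0.6 1.6
  endloop
 endfacet
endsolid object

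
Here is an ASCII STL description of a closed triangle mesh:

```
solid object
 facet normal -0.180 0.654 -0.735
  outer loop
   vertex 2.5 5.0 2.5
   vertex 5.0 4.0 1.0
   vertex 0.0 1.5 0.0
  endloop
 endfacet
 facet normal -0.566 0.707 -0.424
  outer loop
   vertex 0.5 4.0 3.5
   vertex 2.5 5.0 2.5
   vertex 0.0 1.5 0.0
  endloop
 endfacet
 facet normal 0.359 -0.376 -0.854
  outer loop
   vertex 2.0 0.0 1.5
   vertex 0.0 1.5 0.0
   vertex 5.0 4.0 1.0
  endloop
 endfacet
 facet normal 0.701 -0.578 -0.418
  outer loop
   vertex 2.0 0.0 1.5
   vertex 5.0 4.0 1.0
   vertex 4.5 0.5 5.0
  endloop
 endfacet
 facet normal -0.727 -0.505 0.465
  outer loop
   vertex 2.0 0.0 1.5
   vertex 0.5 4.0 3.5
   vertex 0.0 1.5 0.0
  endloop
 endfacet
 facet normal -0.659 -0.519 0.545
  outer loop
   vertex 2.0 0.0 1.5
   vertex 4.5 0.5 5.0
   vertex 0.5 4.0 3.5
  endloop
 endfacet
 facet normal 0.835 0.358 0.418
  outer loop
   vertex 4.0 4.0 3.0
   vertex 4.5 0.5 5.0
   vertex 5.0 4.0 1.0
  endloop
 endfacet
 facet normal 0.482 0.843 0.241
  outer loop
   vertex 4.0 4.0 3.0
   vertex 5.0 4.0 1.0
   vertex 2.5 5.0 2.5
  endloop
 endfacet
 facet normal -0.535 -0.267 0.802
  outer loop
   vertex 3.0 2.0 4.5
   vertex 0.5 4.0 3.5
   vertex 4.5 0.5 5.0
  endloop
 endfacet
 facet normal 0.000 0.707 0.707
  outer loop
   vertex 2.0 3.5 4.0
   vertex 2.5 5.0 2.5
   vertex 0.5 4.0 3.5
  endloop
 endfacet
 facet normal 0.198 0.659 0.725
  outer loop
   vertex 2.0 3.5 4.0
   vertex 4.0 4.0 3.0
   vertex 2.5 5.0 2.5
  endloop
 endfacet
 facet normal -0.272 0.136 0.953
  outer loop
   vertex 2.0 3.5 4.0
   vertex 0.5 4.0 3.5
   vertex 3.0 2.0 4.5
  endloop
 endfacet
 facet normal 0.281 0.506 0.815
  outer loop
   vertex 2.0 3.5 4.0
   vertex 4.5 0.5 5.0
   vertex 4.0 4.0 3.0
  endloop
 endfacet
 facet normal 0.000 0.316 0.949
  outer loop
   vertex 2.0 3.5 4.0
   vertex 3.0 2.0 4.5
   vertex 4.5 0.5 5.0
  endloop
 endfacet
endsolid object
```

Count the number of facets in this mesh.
14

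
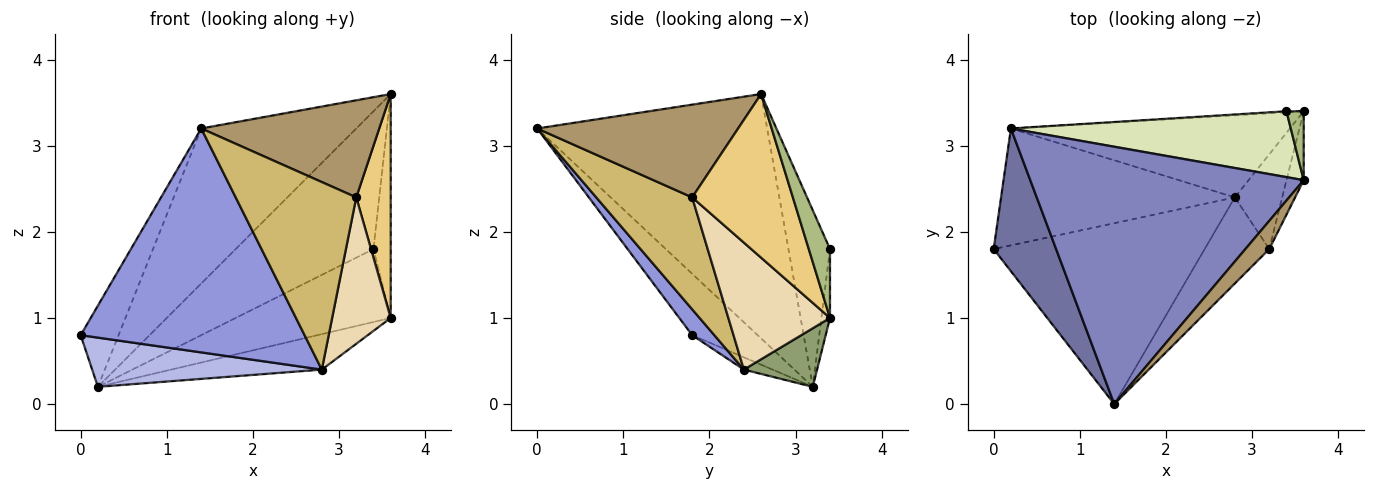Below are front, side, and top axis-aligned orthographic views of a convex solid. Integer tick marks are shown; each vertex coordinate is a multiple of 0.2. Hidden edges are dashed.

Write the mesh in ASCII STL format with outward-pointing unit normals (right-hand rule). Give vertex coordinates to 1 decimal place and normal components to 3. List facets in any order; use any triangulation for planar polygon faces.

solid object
 facet normal -0.649 0.376 0.661
  outer loop
   vertex 0.2 3.2 0.2
   vertex 0.0 1.8 0.8
   vertex 1.4 0.0 3.2
  endloop
 endfacet
 facet normal -0.608 0.410 0.680
  outer loop
   vertex 0.2 3.2 0.2
   vertex 1.4 0.0 3.2
   vertex 3.6 2.6 3.6
  endloop
 endfacet
 facet normal 0.077 -0.776 -0.626
  outer loop
   vertex 2.8 2.4 0.4
   vertex 1.4 0.0 3.2
   vertex 0.0 1.8 0.8
  endloop
 endfacet
 facet normal -0.048 -0.388 -0.921
  outer loop
   vertex 2.8 2.4 0.4
   vertex 0.0 1.8 0.8
   vertex 0.2 3.2 0.2
  endloop
 endfacet
 facet normal 0.189 0.389 -0.901
  outer loop
   vertex 2.8 2.4 0.4
   vertex 0.2 3.2 0.2
   vertex 3.6 3.4 1.0
  endloop
 endfacet
 facet normal 0.762 0.619 0.190
  outer loop
   vertex 3.4 3.4 1.8
   vertex 3.6 2.6 3.6
   vertex 3.6 3.4 1.0
  endloop
 endfacet
 facet normal -0.055 0.998 -0.014
  outer loop
   vertex 3.4 3.4 1.8
   vertex 3.6 3.4 1.0
   vertex 0.2 3.2 0.2
  endloop
 endfacet
 facet normal -0.262 0.871 0.416
  outer loop
   vertex 3.4 3.4 1.8
   vertex 0.2 3.2 0.2
   vertex 3.6 2.6 3.6
  endloop
 endfacet
 facet normal 0.735 -0.651 0.189
  outer loop
   vertex 3.2 1.8 2.4
   vertex 3.6 2.6 3.6
   vertex 1.4 0.0 3.2
  endloop
 endfacet
 facet normal 0.586 -0.736 -0.338
  outer loop
   vertex 3.2 1.8 2.4
   vertex 1.4 0.0 3.2
   vertex 2.8 2.4 0.4
  endloop
 endfacet
 facet normal 0.942 -0.322 -0.099
  outer loop
   vertex 3.2 1.8 2.4
   vertex 3.6 3.4 1.0
   vertex 3.6 2.6 3.6
  endloop
 endfacet
 facet normal 0.824 -0.475 -0.307
  outer loop
   vertex 3.2 1.8 2.4
   vertex 2.8 2.4 0.4
   vertex 3.6 3.4 1.0
  endloop
 endfacet
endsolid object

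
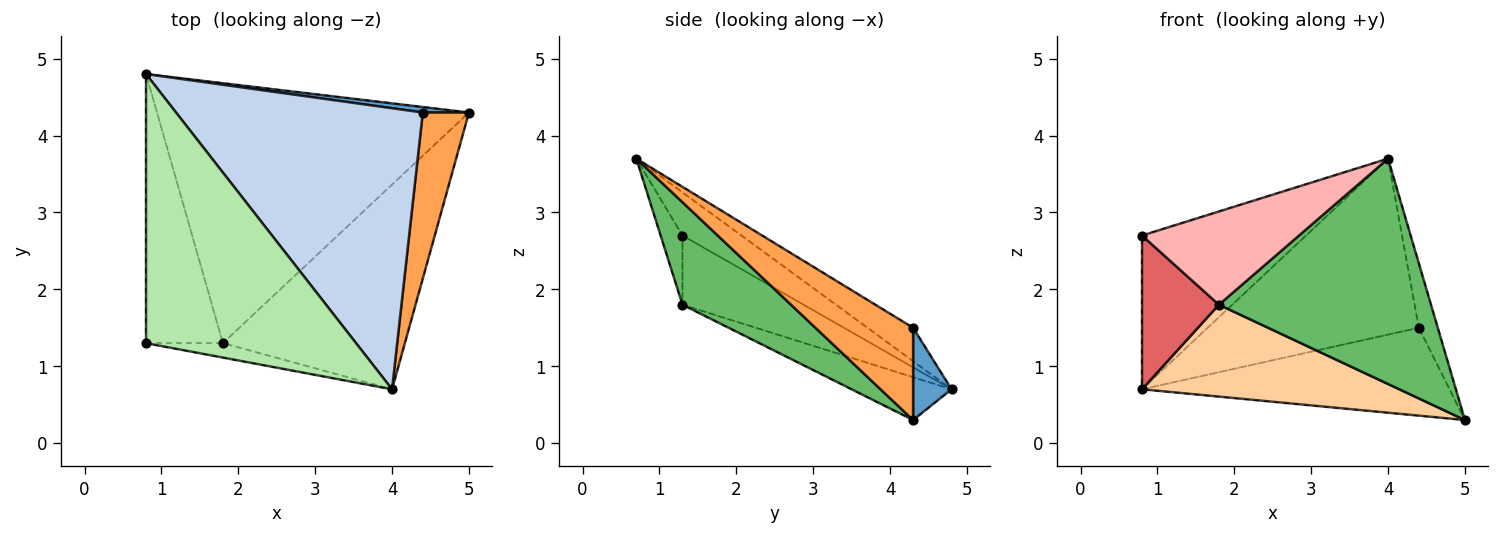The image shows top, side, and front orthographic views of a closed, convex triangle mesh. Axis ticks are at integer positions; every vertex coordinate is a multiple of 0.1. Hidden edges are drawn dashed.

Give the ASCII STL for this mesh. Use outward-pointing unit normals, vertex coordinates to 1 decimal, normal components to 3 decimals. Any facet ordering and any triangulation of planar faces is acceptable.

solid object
 facet normal 0.124 0.990 0.062
  outer loop
   vertex 4.4 4.3 1.5
   vertex 5.0 4.3 0.3
   vertex 0.8 4.8 0.7
  endloop
 endfacet
 facet normal -0.114 0.527 0.842
  outer loop
   vertex 4.4 4.3 1.5
   vertex 0.8 4.8 0.7
   vertex 4.0 0.7 3.7
  endloop
 endfacet
 facet normal 0.881 0.171 0.441
  outer loop
   vertex 4.4 4.3 1.5
   vertex 4.0 0.7 3.7
   vertex 5.0 4.3 0.3
  endloop
 endfacet
 facet normal -0.128 -0.331 -0.935
  outer loop
   vertex 1.8 1.3 1.8
   vertex 0.8 4.8 0.7
   vertex 5.0 4.3 0.3
  endloop
 endfacet
 facet normal 0.354 -0.692 -0.629
  outer loop
   vertex 1.8 1.3 1.8
   vertex 5.0 4.3 0.3
   vertex 4.0 0.7 3.7
  endloop
 endfacet
 facet normal -0.176 0.488 0.855
  outer loop
   vertex 0.8 1.3 2.7
   vertex 4.0 0.7 3.7
   vertex 0.8 4.8 0.7
  endloop
 endfacet
 facet normal -0.616 -0.391 -0.684
  outer loop
   vertex 0.8 1.3 2.7
   vertex 0.8 4.8 0.7
   vertex 1.8 1.3 1.8
  endloop
 endfacet
 facet normal -0.136 -0.979 -0.151
  outer loop
   vertex 0.8 1.3 2.7
   vertex 1.8 1.3 1.8
   vertex 4.0 0.7 3.7
  endloop
 endfacet
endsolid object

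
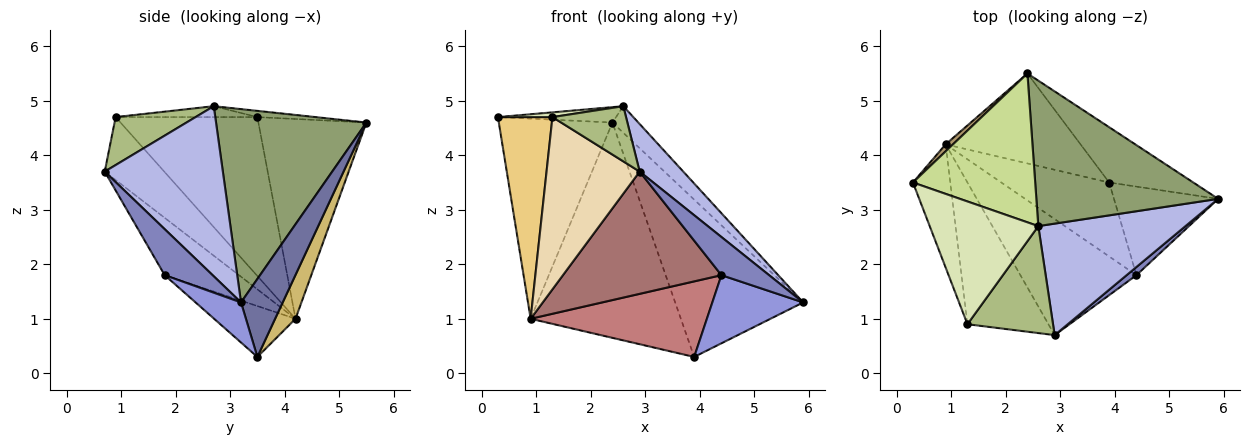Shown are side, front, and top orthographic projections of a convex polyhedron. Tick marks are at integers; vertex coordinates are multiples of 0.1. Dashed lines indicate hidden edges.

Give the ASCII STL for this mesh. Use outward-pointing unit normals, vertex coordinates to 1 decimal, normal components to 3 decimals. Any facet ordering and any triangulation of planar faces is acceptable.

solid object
 facet normal 0.294 0.902 -0.317
  outer loop
   vertex 2.4 5.5 4.6
   vertex 5.9 3.2 1.3
   vertex 3.9 3.5 0.3
  endloop
 endfacet
 facet normal 0.701 -0.698 0.149
  outer loop
   vertex 4.4 1.8 1.8
   vertex 5.9 3.2 1.3
   vertex 2.9 0.7 3.7
  endloop
 endfacet
 facet normal 0.292 -0.583 -0.758
  outer loop
   vertex 4.4 1.8 1.8
   vertex 3.9 3.5 0.3
   vertex 5.9 3.2 1.3
  endloop
 endfacet
 facet normal 0.728 -0.269 0.630
  outer loop
   vertex 2.6 2.7 4.9
   vertex 2.9 0.7 3.7
   vertex 5.9 3.2 1.3
  endloop
 endfacet
 facet normal 0.723 0.124 0.680
  outer loop
   vertex 2.6 2.7 4.9
   vertex 5.9 3.2 1.3
   vertex 2.4 5.5 4.6
  endloop
 endfacet
 facet normal 0.446 -0.410 0.795
  outer loop
   vertex 2.6 2.7 4.9
   vertex 1.3 0.9 4.7
   vertex 2.9 0.7 3.7
  endloop
 endfacet
 facet normal -0.051 0.103 0.993
  outer loop
   vertex 2.6 2.7 4.9
   vertex 2.4 5.5 4.6
   vertex 0.3 3.5 4.7
  endloop
 endfacet
 facet normal -0.100 -0.038 0.994
  outer loop
   vertex 2.6 2.7 4.9
   vertex 0.3 3.5 4.7
   vertex 1.3 0.9 4.7
  endloop
 endfacet
 facet normal -0.689 0.725 0.025
  outer loop
   vertex 0.9 4.2 1.0
   vertex 0.3 3.5 4.7
   vertex 2.4 5.5 4.6
  endloop
 endfacet
 facet normal 0.124 0.916 -0.382
  outer loop
   vertex 0.9 4.2 1.0
   vertex 2.4 5.5 4.6
   vertex 3.9 3.5 0.3
  endloop
 endfacet
 facet normal -0.912 -0.351 -0.214
  outer loop
   vertex 0.9 4.2 1.0
   vertex 1.3 0.9 4.7
   vertex 0.3 3.5 4.7
  endloop
 endfacet
 facet normal -0.443 -0.692 -0.570
  outer loop
   vertex 0.9 4.2 1.0
   vertex 2.9 0.7 3.7
   vertex 1.3 0.9 4.7
  endloop
 endfacet
 facet normal -0.322 -0.687 -0.652
  outer loop
   vertex 0.9 4.2 1.0
   vertex 4.4 1.8 1.8
   vertex 2.9 0.7 3.7
  endloop
 endfacet
 facet normal -0.313 -0.678 -0.664
  outer loop
   vertex 0.9 4.2 1.0
   vertex 3.9 3.5 0.3
   vertex 4.4 1.8 1.8
  endloop
 endfacet
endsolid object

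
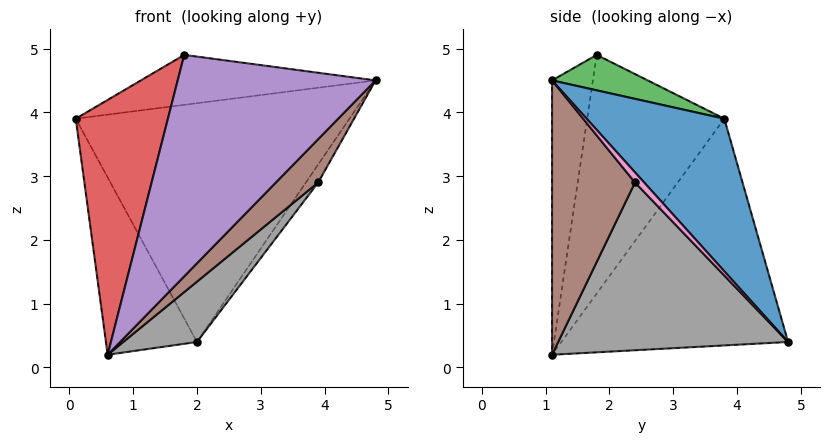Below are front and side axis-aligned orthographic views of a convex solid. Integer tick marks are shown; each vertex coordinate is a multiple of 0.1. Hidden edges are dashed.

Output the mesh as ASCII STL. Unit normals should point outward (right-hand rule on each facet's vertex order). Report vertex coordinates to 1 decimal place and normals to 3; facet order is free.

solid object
 facet normal 0.402 0.799 0.447
  outer loop
   vertex 2.0 4.8 0.4
   vertex 0.1 3.8 3.9
   vertex 4.8 1.1 4.5
  endloop
 endfacet
 facet normal -0.862 0.346 -0.369
  outer loop
   vertex 2.0 4.8 0.4
   vertex 0.6 1.1 0.2
   vertex 0.1 3.8 3.9
  endloop
 endfacet
 facet normal 0.240 0.590 0.771
  outer loop
   vertex 1.8 1.8 4.9
   vertex 4.8 1.1 4.5
   vertex 0.1 3.8 3.9
  endloop
 endfacet
 facet normal -0.796 -0.535 0.283
  outer loop
   vertex 1.8 1.8 4.9
   vertex 0.1 3.8 3.9
   vertex 0.6 1.1 0.2
  endloop
 endfacet
 facet normal -0.198 -0.961 0.194
  outer loop
   vertex 1.8 1.8 4.9
   vertex 0.6 1.1 0.2
   vertex 4.8 1.1 4.5
  endloop
 endfacet
 facet normal 0.672 -0.343 -0.656
  outer loop
   vertex 3.9 2.4 2.9
   vertex 4.8 1.1 4.5
   vertex 0.6 1.1 0.2
  endloop
 endfacet
 facet normal 0.571 0.764 0.300
  outer loop
   vertex 3.9 2.4 2.9
   vertex 2.0 4.8 0.4
   vertex 4.8 1.1 4.5
  endloop
 endfacet
 facet normal 0.668 -0.214 -0.713
  outer loop
   vertex 3.9 2.4 2.9
   vertex 0.6 1.1 0.2
   vertex 2.0 4.8 0.4
  endloop
 endfacet
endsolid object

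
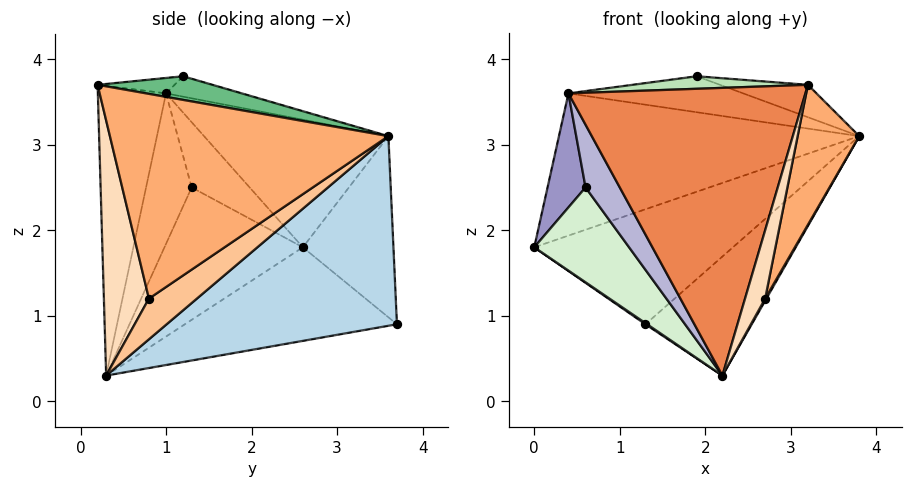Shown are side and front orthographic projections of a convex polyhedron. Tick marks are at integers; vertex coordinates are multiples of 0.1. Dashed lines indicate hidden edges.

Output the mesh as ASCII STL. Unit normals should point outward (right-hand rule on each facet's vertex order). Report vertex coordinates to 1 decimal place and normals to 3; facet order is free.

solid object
 facet normal -0.369 0.810 0.456
  outer loop
   vertex 1.3 3.7 0.9
   vertex 0.0 2.6 1.8
   vertex 3.8 3.6 3.1
  endloop
 endfacet
 facet normal -0.567 -0.005 -0.824
  outer loop
   vertex 1.3 3.7 0.9
   vertex 2.2 0.3 0.3
   vertex 0.0 2.6 1.8
  endloop
 endfacet
 facet normal 0.638 0.294 -0.712
  outer loop
   vertex 1.3 3.7 0.9
   vertex 3.8 3.6 3.1
   vertex 2.2 0.3 0.3
  endloop
 endfacet
 facet normal -0.394 0.642 0.658
  outer loop
   vertex 0.4 1.0 3.6
   vertex 3.8 3.6 3.1
   vertex 0.0 2.6 1.8
  endloop
 endfacet
 facet normal -0.276 -0.960 0.053
  outer loop
   vertex 0.4 1.0 3.6
   vertex 2.2 0.3 0.3
   vertex 3.2 0.2 3.7
  endloop
 endfacet
 facet normal 0.948 -0.210 -0.240
  outer loop
   vertex 2.7 0.8 1.2
   vertex 3.8 3.6 3.1
   vertex 3.2 0.2 3.7
  endloop
 endfacet
 facet normal 0.879 -0.022 -0.476
  outer loop
   vertex 2.7 0.8 1.2
   vertex 2.2 0.3 0.3
   vertex 3.8 3.6 3.1
  endloop
 endfacet
 facet normal 0.879 -0.393 -0.270
  outer loop
   vertex 2.7 0.8 1.2
   vertex 3.2 0.2 3.7
   vertex 2.2 0.3 0.3
  endloop
 endfacet
 facet normal 0.182 0.140 0.973
  outer loop
   vertex 1.9 1.2 3.8
   vertex 3.2 0.2 3.7
   vertex 3.8 3.6 3.1
  endloop
 endfacet
 facet normal -0.173 0.400 0.900
  outer loop
   vertex 1.9 1.2 3.8
   vertex 3.8 3.6 3.1
   vertex 0.4 1.0 3.6
  endloop
 endfacet
 facet normal -0.099 -0.226 0.969
  outer loop
   vertex 1.9 1.2 3.8
   vertex 0.4 1.0 3.6
   vertex 3.2 0.2 3.7
  endloop
 endfacet
 facet normal -0.780 -0.535 -0.324
  outer loop
   vertex 0.6 1.3 2.5
   vertex 0.0 2.6 1.8
   vertex 2.2 0.3 0.3
  endloop
 endfacet
 facet normal -0.801 -0.525 -0.289
  outer loop
   vertex 0.6 1.3 2.5
   vertex 0.4 1.0 3.6
   vertex 0.0 2.6 1.8
  endloop
 endfacet
 facet normal -0.764 -0.573 -0.295
  outer loop
   vertex 0.6 1.3 2.5
   vertex 2.2 0.3 0.3
   vertex 0.4 1.0 3.6
  endloop
 endfacet
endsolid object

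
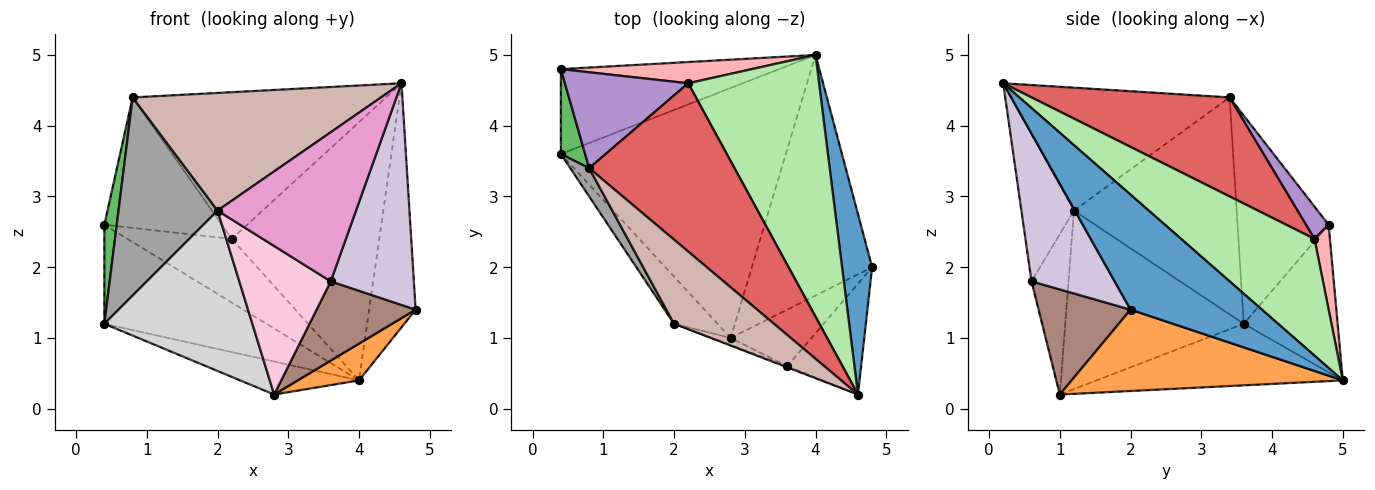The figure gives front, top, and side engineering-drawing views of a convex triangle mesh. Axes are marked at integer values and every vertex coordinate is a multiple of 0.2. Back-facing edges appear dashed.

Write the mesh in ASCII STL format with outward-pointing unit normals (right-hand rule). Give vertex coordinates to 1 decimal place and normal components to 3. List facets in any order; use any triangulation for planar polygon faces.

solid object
 facet normal 0.915 0.324 0.239
  outer loop
   vertex 4.6 0.2 4.6
   vertex 4.8 2.0 1.4
   vertex 4.0 5.0 0.4
  endloop
 endfacet
 facet normal -0.262 0.126 -0.957
  outer loop
   vertex 2.8 1.0 0.2
   vertex 0.4 3.6 1.2
   vertex 4.0 5.0 0.4
  endloop
 endfacet
 facet normal 0.556 -0.126 -0.822
  outer loop
   vertex 2.8 1.0 0.2
   vertex 4.0 5.0 0.4
   vertex 4.8 2.0 1.4
  endloop
 endfacet
 facet normal -0.403 0.695 -0.596
  outer loop
   vertex 0.4 4.8 2.6
   vertex 4.0 5.0 0.4
   vertex 0.4 3.6 1.2
  endloop
 endfacet
 facet normal -0.984 -0.134 0.115
  outer loop
   vertex 0.4 4.8 2.6
   vertex 0.4 3.6 1.2
   vertex 0.8 3.4 4.4
  endloop
 endfacet
 facet normal 0.536 0.593 0.601
  outer loop
   vertex 2.2 4.6 2.4
   vertex 4.6 0.2 4.6
   vertex 4.0 5.0 0.4
  endloop
 endfacet
 facet normal 0.457 0.584 0.671
  outer loop
   vertex 2.2 4.6 2.4
   vertex 0.8 3.4 4.4
   vertex 4.6 0.2 4.6
  endloop
 endfacet
 facet normal 0.139 0.939 0.313
  outer loop
   vertex 2.2 4.6 2.4
   vertex 4.0 5.0 0.4
   vertex 0.4 4.8 2.6
  endloop
 endfacet
 facet normal 0.153 0.796 0.585
  outer loop
   vertex 2.2 4.6 2.4
   vertex 0.4 4.8 2.6
   vertex 0.8 3.4 4.4
  endloop
 endfacet
 facet normal 0.667 -0.667 -0.333
  outer loop
   vertex 3.6 0.6 1.8
   vertex 4.8 2.0 1.4
   vertex 4.6 0.2 4.6
  endloop
 endfacet
 facet normal 0.603 -0.649 -0.464
  outer loop
   vertex 3.6 0.6 1.8
   vertex 2.8 1.0 0.2
   vertex 4.8 2.0 1.4
  endloop
 endfacet
 facet normal -0.582 -0.661 0.473
  outer loop
   vertex 2.0 1.2 2.8
   vertex 4.6 0.2 4.6
   vertex 0.8 3.4 4.4
  endloop
 endfacet
 facet normal -0.355 -0.935 -0.007
  outer loop
   vertex 2.0 1.2 2.8
   vertex 3.6 0.6 1.8
   vertex 4.6 0.2 4.6
  endloop
 endfacet
 facet normal -0.375 -0.926 -0.044
  outer loop
   vertex 2.0 1.2 2.8
   vertex 2.8 1.0 0.2
   vertex 3.6 0.6 1.8
  endloop
 endfacet
 facet normal -0.852 -0.519 0.074
  outer loop
   vertex 2.0 1.2 2.8
   vertex 0.8 3.4 4.4
   vertex 0.4 3.6 1.2
  endloop
 endfacet
 facet normal -0.757 -0.627 -0.185
  outer loop
   vertex 2.0 1.2 2.8
   vertex 0.4 3.6 1.2
   vertex 2.8 1.0 0.2
  endloop
 endfacet
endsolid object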